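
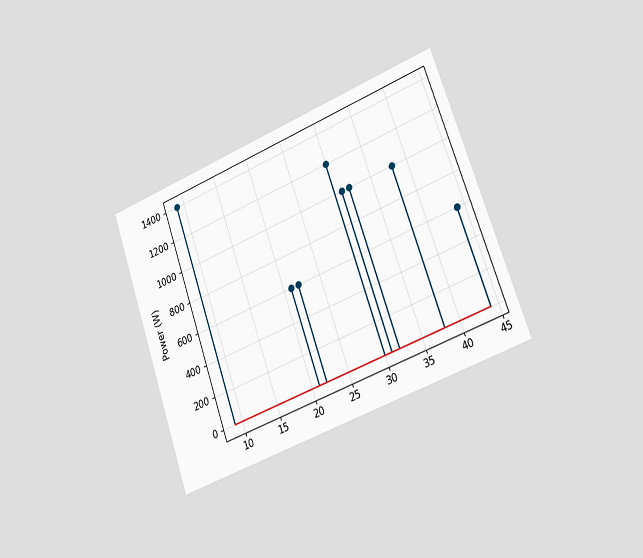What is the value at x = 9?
1400W

The chart is tilted about 19° counter-clockwise and viewed slightly from the right. The stem at x=9 reaches 1400W.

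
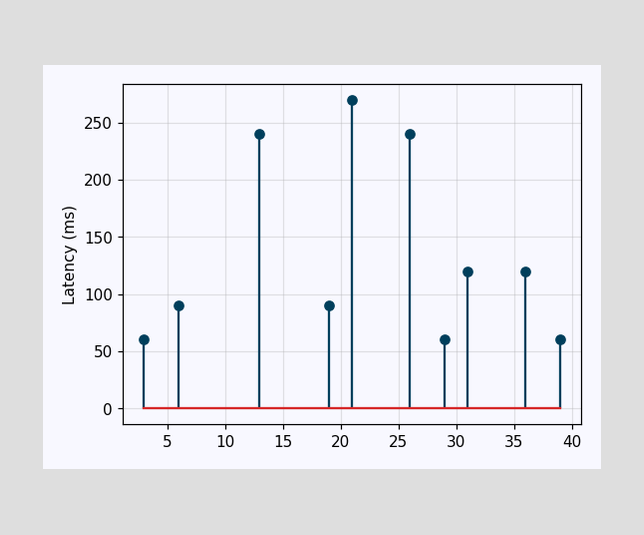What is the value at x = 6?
The stem at x=6 reaches 90ms.

90ms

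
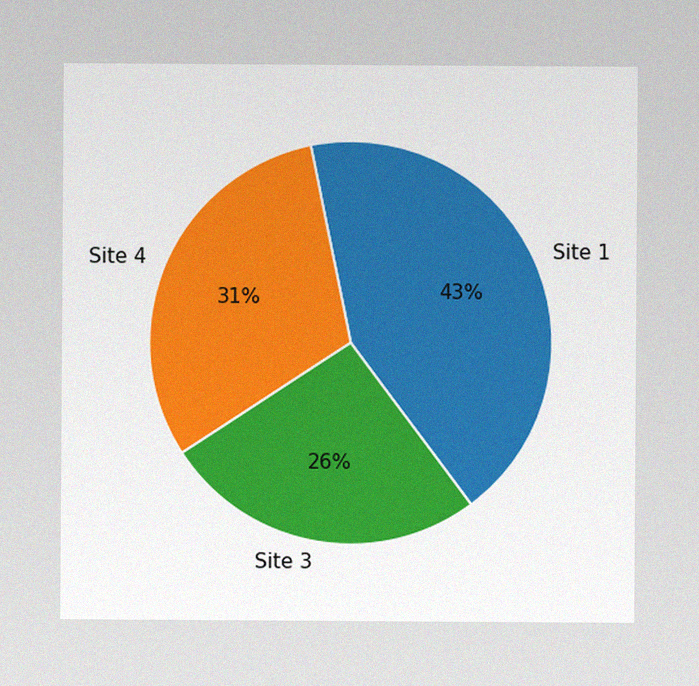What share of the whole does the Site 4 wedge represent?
31%

The image has some photo noise and uneven lighting. The Site 4 slice takes up 31% of the pie.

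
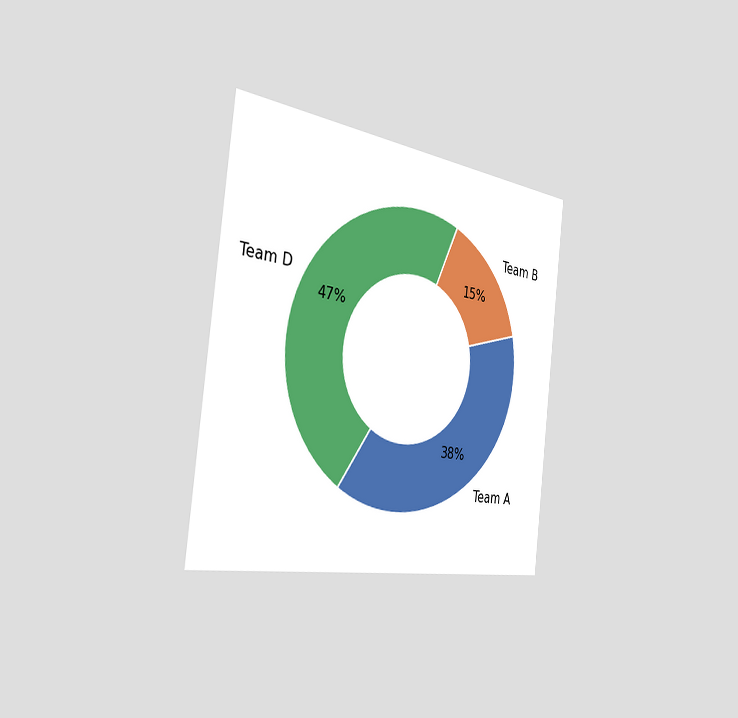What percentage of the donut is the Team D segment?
The chart is tilted about 7° clockwise and viewed slightly from the left. The Team D segment takes up 47% of the ring.

47%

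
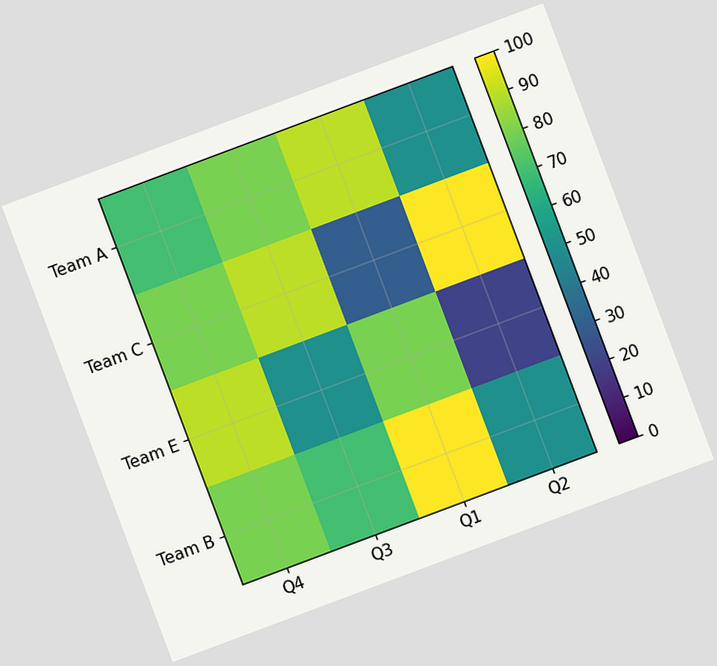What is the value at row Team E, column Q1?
80

The chart is tilted about 21° counter-clockwise. Matching cell (Team E, Q1) against the colorbar gives 80.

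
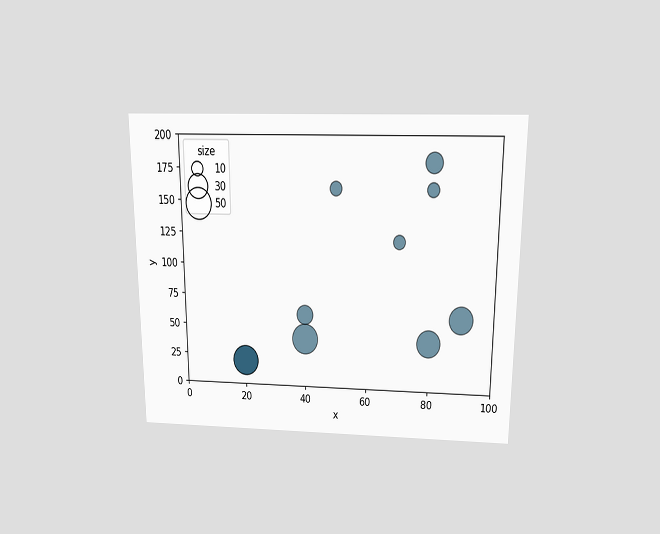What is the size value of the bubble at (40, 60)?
The chart is viewed slightly from above. Matching the bubble at (40, 60) against the size legend gives 20.

20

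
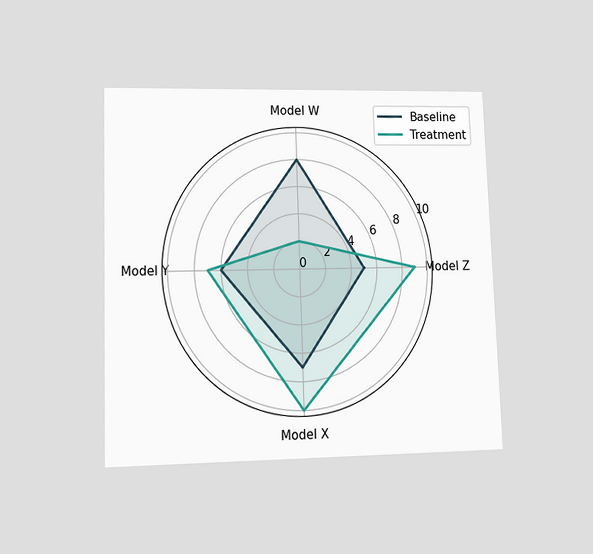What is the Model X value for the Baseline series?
7

The chart is viewed at a slight angle. On the Model X axis, Baseline reaches 7.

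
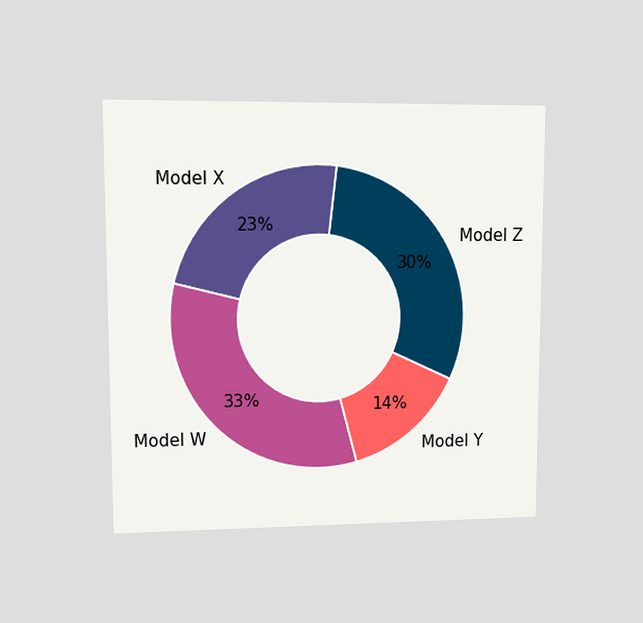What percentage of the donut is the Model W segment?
33%

The chart is viewed at a slight angle. The Model W segment takes up 33% of the ring.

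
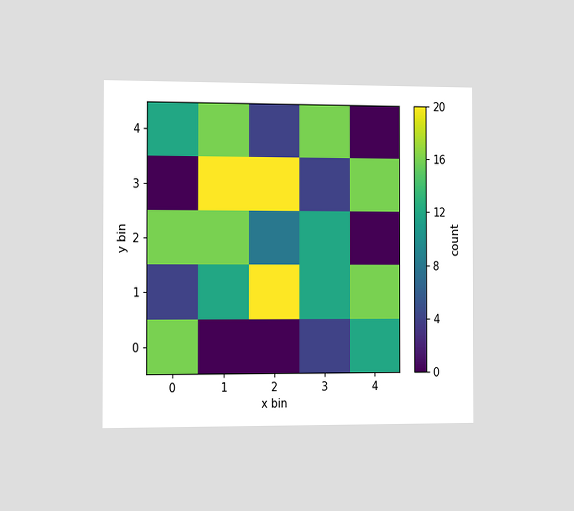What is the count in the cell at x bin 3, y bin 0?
The chart is viewed slightly from the left. Matching the cell (3, 0) against the colorbar gives 4.

4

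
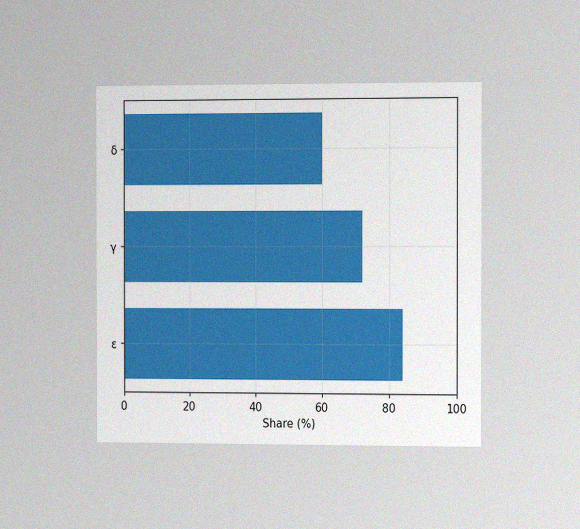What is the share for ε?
The chart is viewed slightly from the right, with some photo noise. Reading along the chart's x-axis, the ε bar reaches 84%.

84%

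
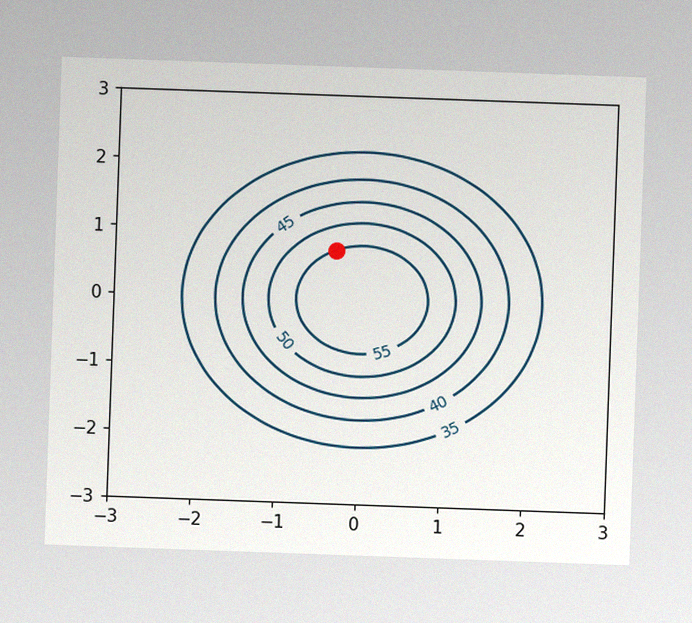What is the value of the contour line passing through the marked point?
55

The chart is tilted about 2° clockwise, with some photo noise. The marked point sits on the contour labelled 55.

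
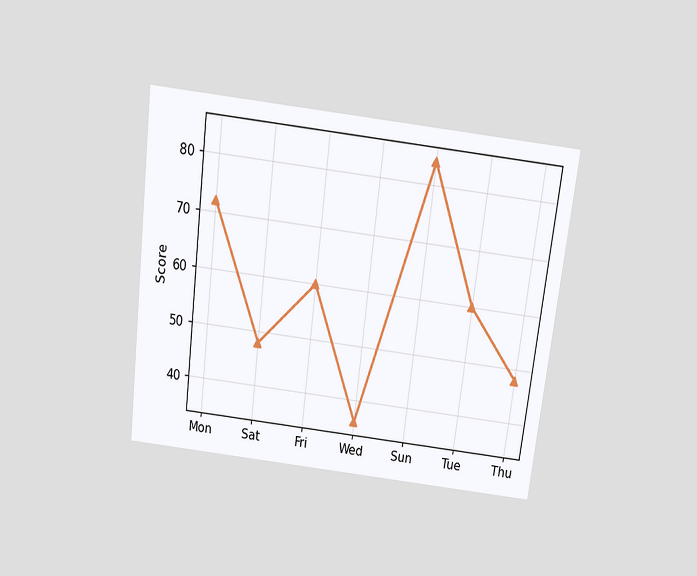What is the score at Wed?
The chart is tilted about 7° clockwise and viewed slightly from above. At Wed, the line is at 36.

36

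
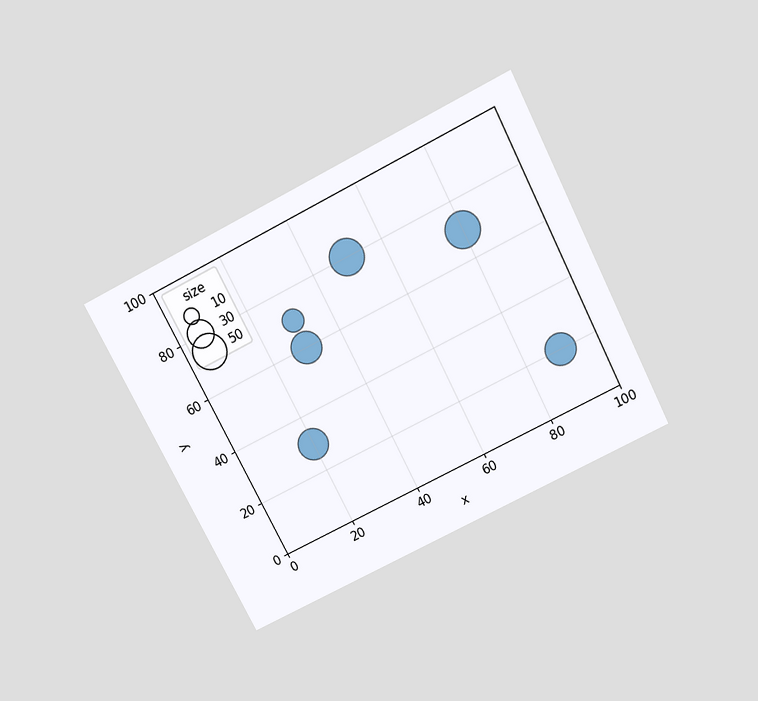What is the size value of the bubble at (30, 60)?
The chart is tilted about 27° counter-clockwise and viewed slightly from above. Matching the bubble at (30, 60) against the size legend gives 40.

40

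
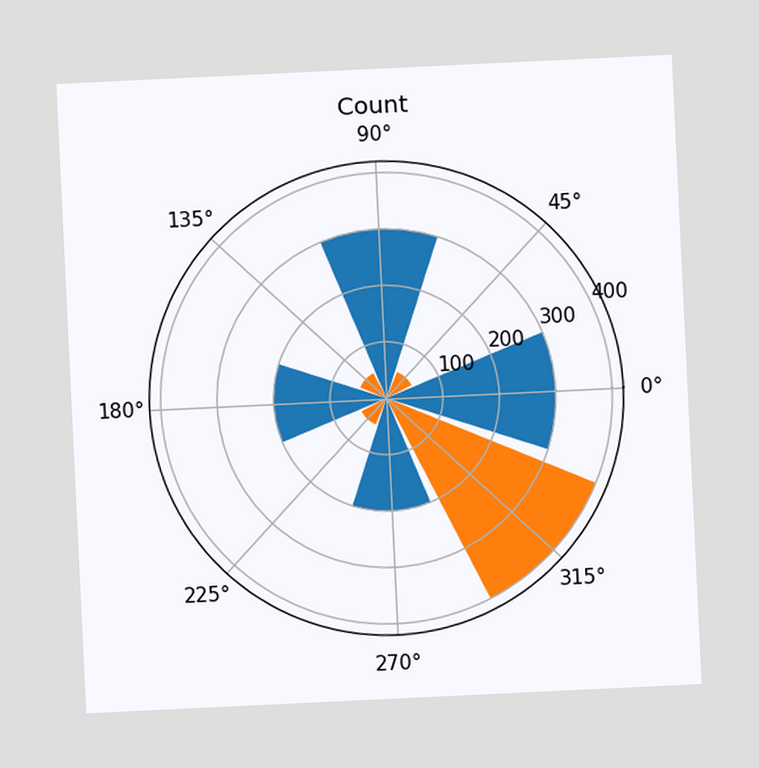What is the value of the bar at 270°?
200

The chart is tilted about 3° counter-clockwise. The bar at 270° reaches 200 on the radial axis.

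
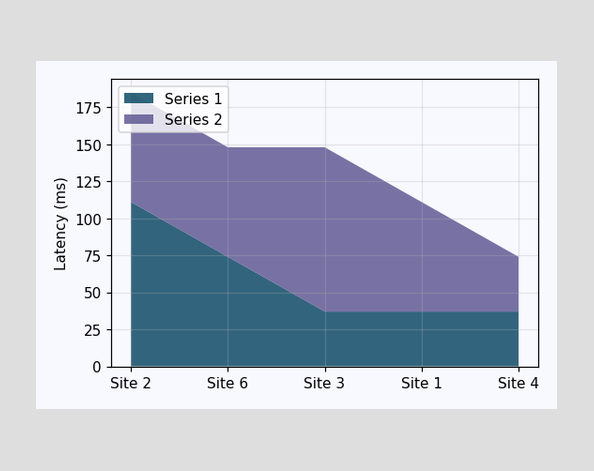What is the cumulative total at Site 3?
148ms

The stacked total at Site 3 reaches 148ms.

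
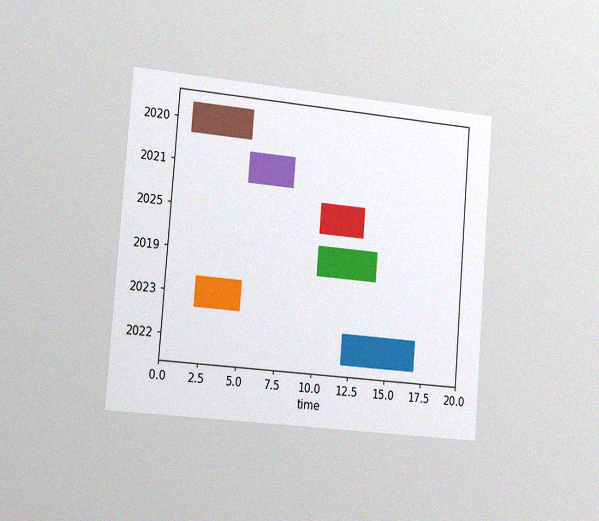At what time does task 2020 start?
1

The chart is tilted about 4° clockwise and viewed slightly from the left, with some photo noise. The 2020 bar begins at t=1.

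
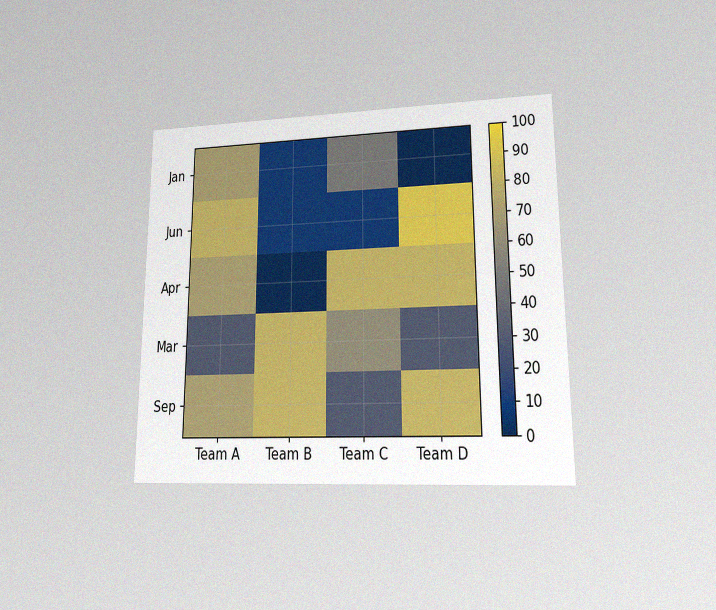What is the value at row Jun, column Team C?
The chart is viewed at a slight angle, with some photo noise. Matching cell (Jun, Team C) against the colorbar gives 10.

10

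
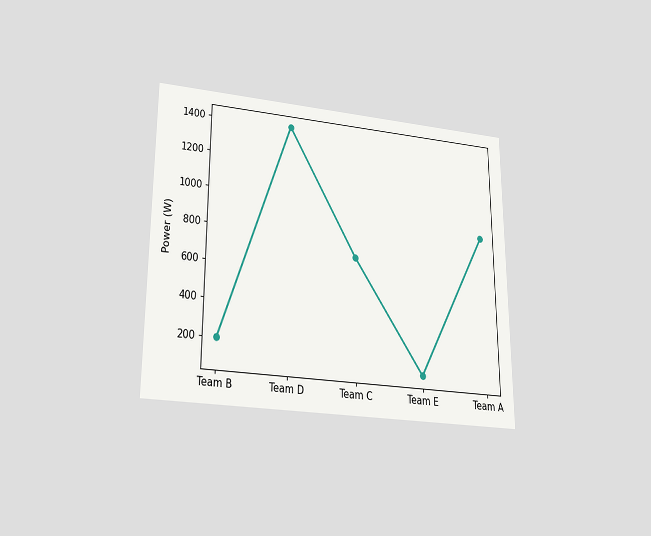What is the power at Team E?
The chart is viewed slightly from below. At Team E, the line is at 100W.

100W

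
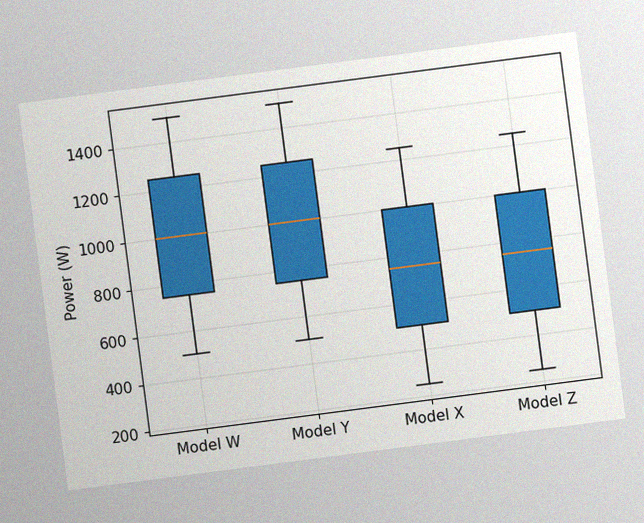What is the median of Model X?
750W

The chart is tilted about 7° counter-clockwise, with some photo noise. The median line in the Model X box sits at 750W.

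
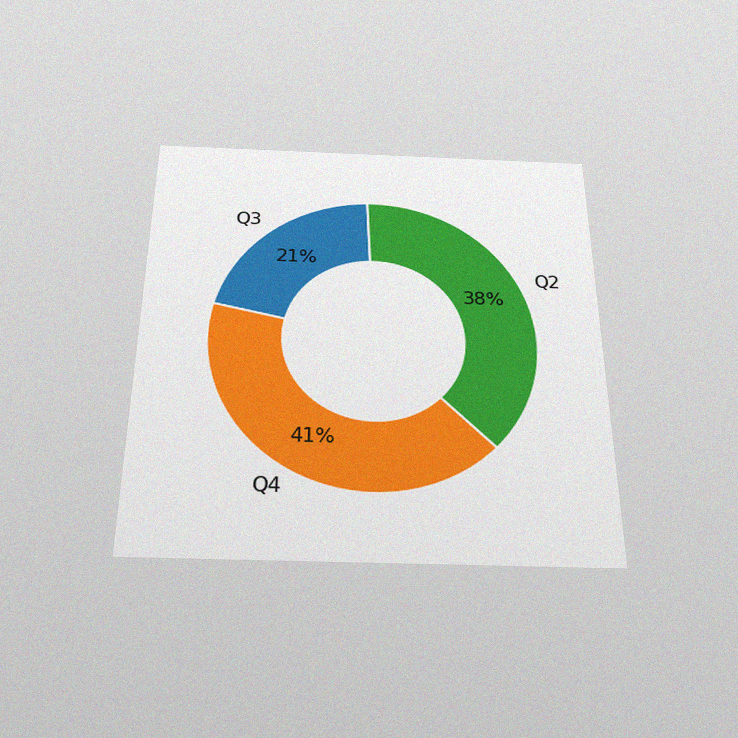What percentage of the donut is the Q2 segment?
The chart is viewed slightly from below, with some photo noise. The Q2 segment takes up 38% of the ring.

38%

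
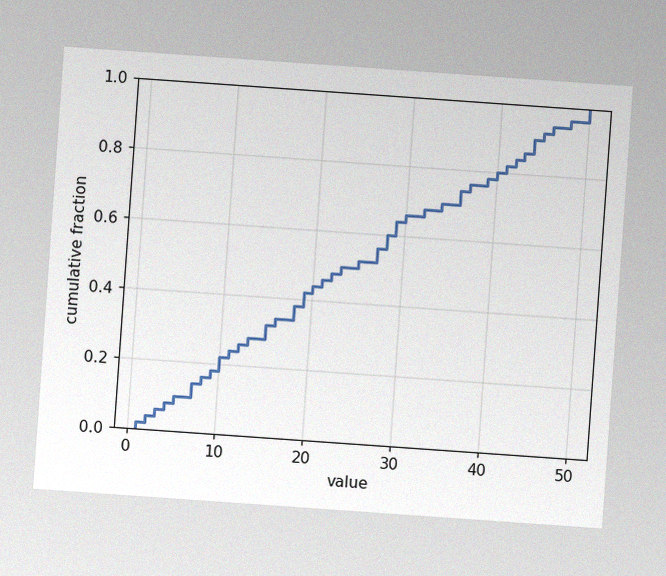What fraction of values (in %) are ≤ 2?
The chart is tilted about 4° clockwise, with some photo noise. At x=2 the ECDF step is at 4%.

4%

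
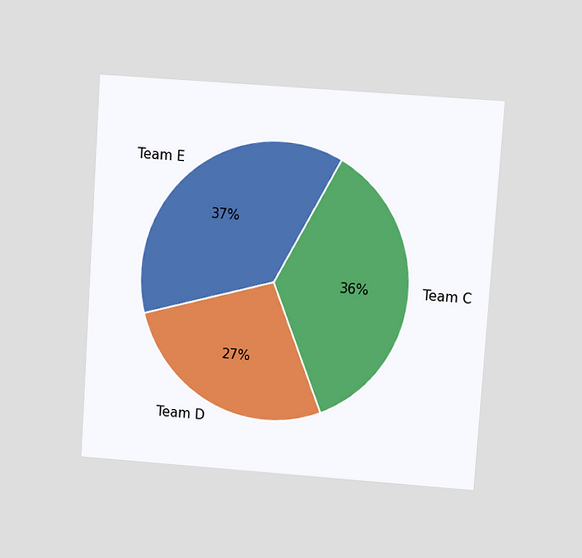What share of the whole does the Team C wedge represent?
The chart is tilted about 4° clockwise and viewed at a slight angle. The Team C slice takes up 36% of the pie.

36%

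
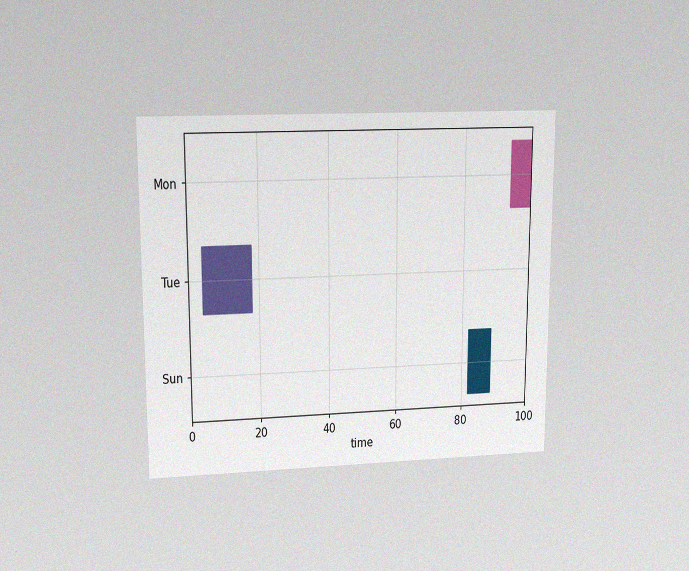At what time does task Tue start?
The chart is viewed at a slight angle, with some photo noise. The Tue bar begins at t=4.

4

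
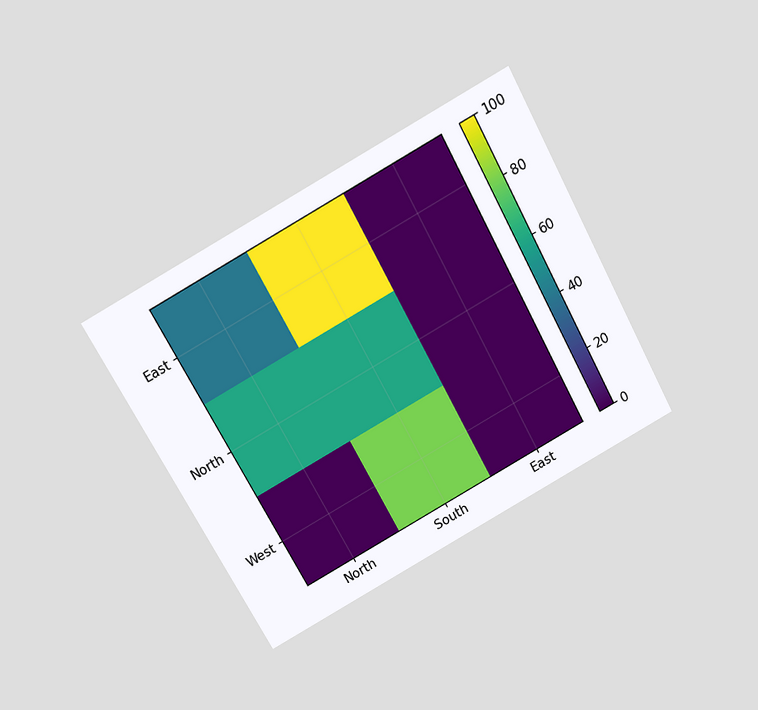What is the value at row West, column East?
0

The chart is tilted about 29° counter-clockwise and viewed slightly from above. Matching cell (West, East) against the colorbar gives 0.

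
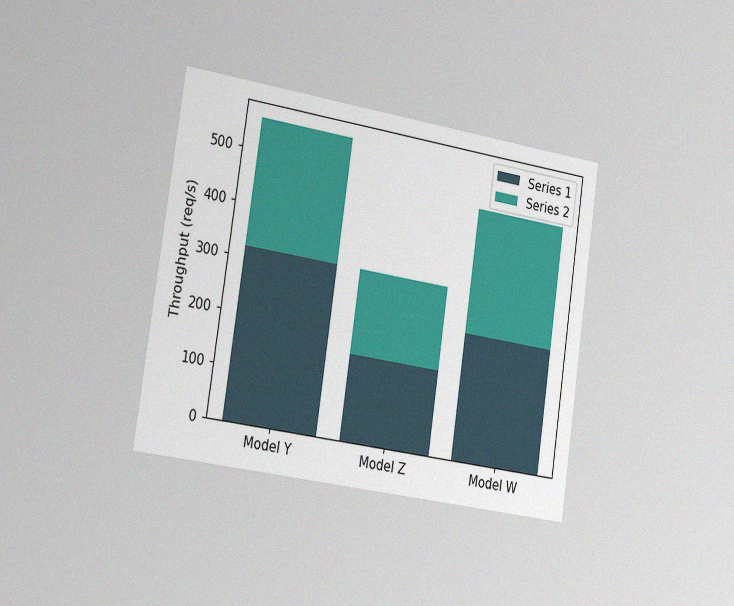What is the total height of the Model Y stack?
560req/s

The chart is tilted about 8° clockwise and viewed slightly from the left, with some photo noise. The Model Y stack's top reaches 560req/s on the y-axis.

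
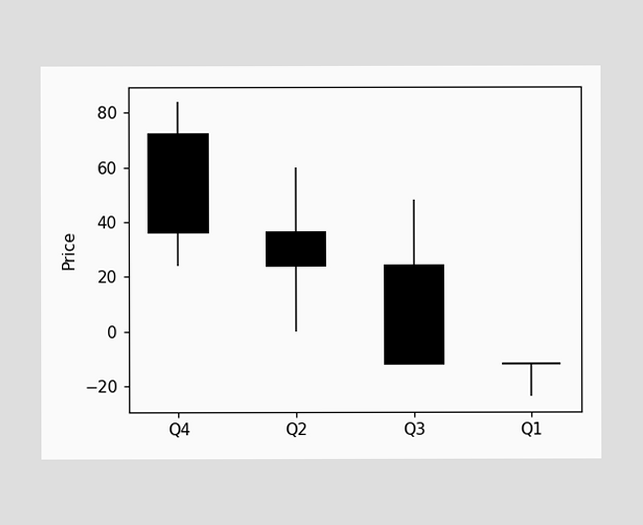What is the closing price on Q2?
24

The Q2 candle closes at 24.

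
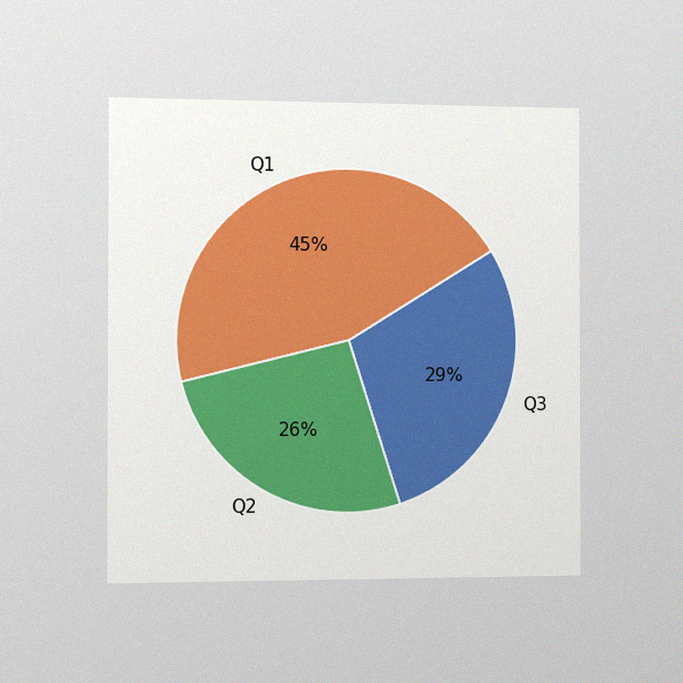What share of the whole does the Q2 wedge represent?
26%

The chart is viewed slightly from the left, with some photo noise. The Q2 slice takes up 26% of the pie.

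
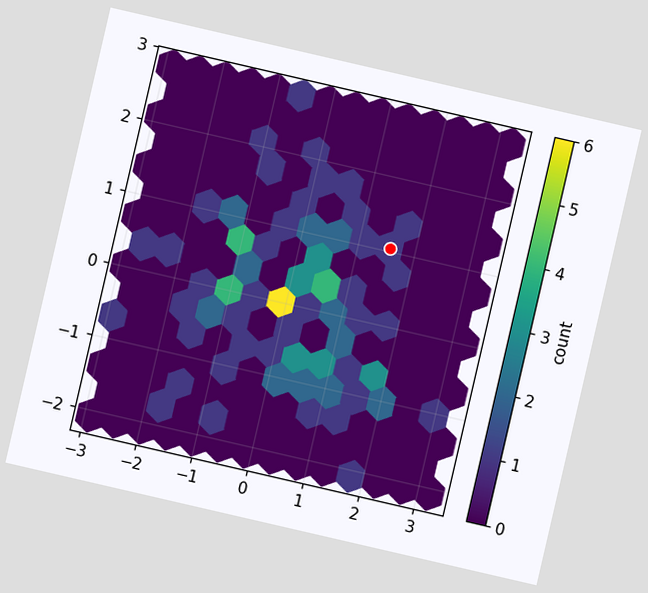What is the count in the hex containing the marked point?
The chart is tilted about 13° clockwise. The marked hex reads 1 on the colorbar.

1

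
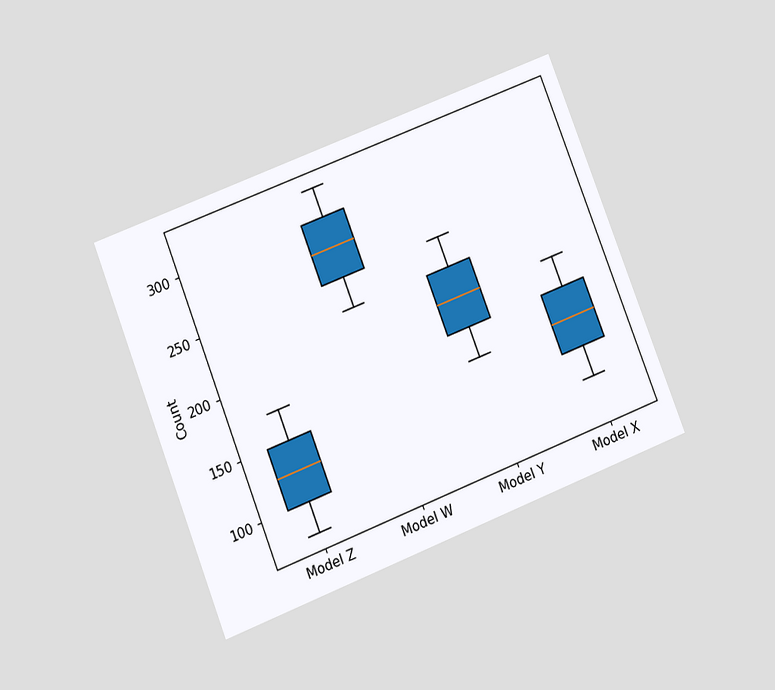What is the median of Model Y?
The chart is tilted about 21° counter-clockwise and viewed at a slight angle. The median line in the Model Y box sits at 200.

200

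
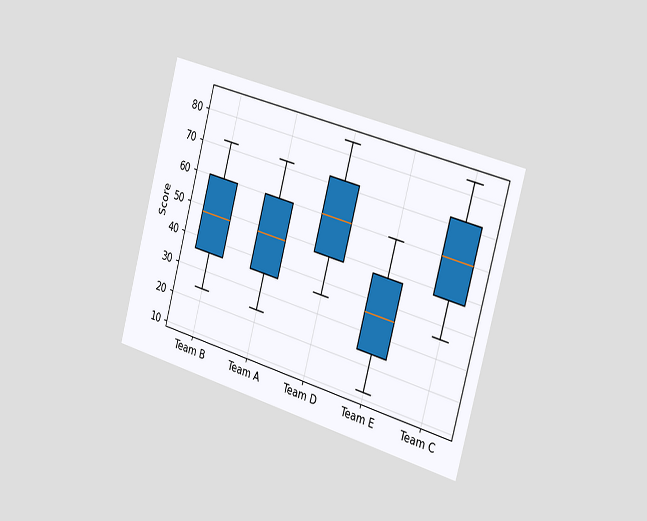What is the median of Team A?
48

The chart is tilted about 15° clockwise and viewed slightly from the right. The median line in the Team A box sits at 48.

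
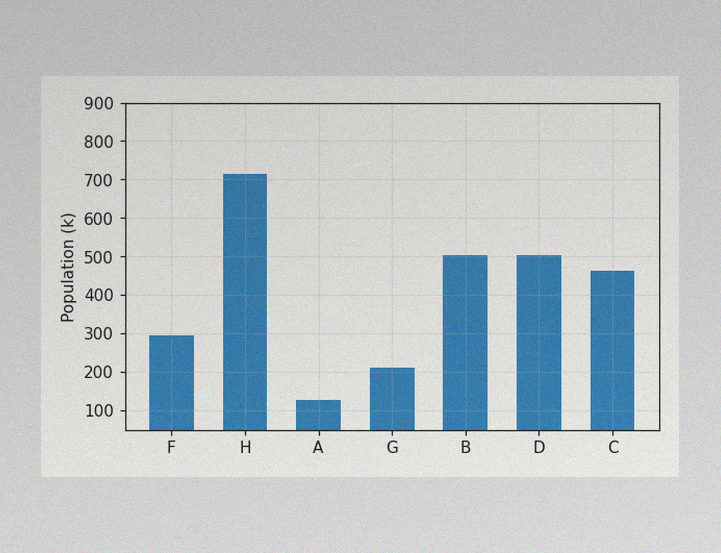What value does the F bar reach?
The image has some photo noise and uneven lighting. Reading along the chart's y-axis, the F bar reaches 294k.

294k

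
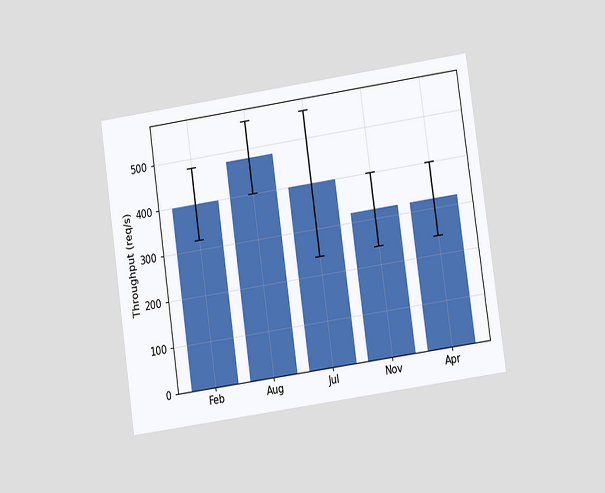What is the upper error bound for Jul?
The chart is tilted about 8° counter-clockwise and viewed at a slight angle. The Jul bar's upper whisker reaches 560req/s.

560req/s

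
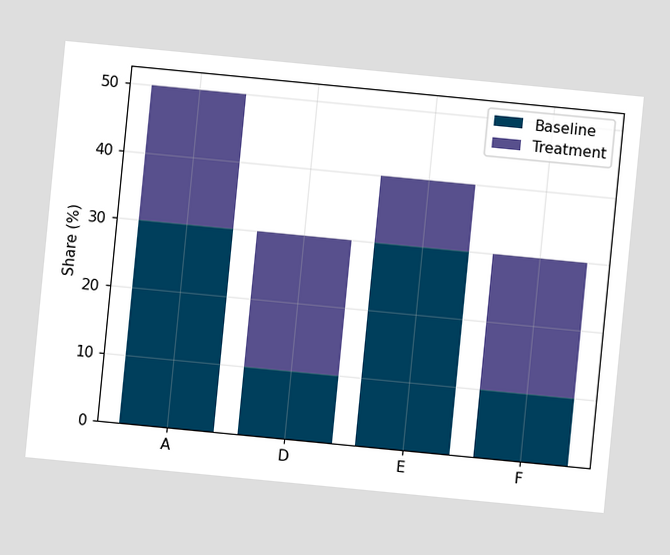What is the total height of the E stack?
The chart is tilted about 6° clockwise. The E stack's top reaches 40% on the y-axis.

40%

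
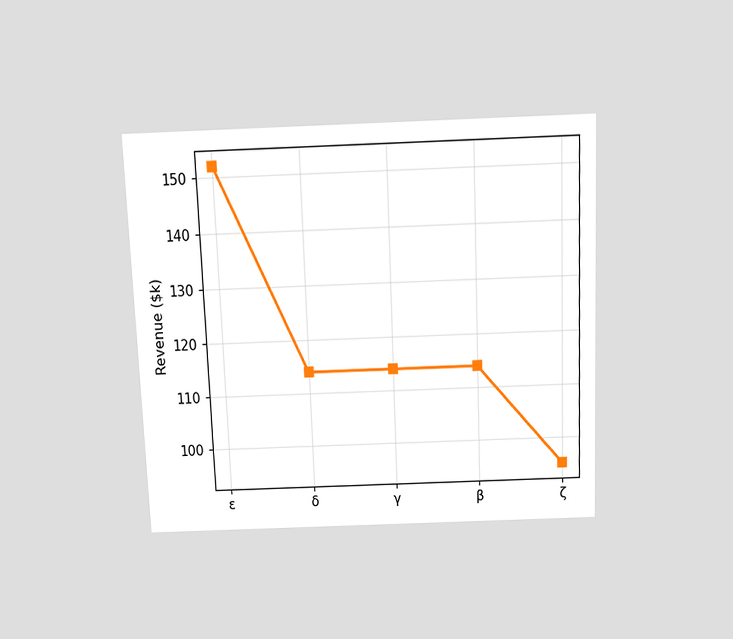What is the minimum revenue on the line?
$95k

The chart is tilted about 2° counter-clockwise and viewed slightly from above. The lowest point is at ζ, and reading across to the y-axis gives $95k.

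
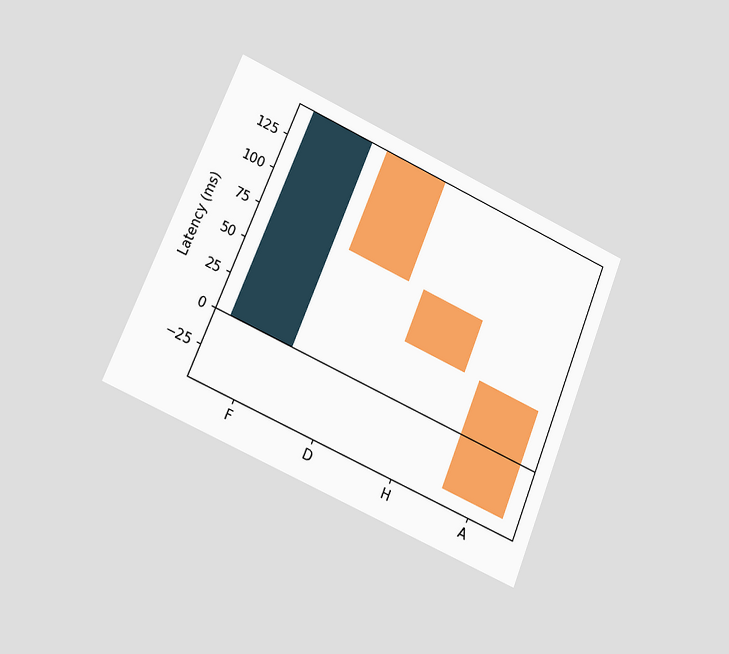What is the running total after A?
The chart is tilted about 22° clockwise and viewed at a slight angle. After A the running total reaches -37ms.

-37ms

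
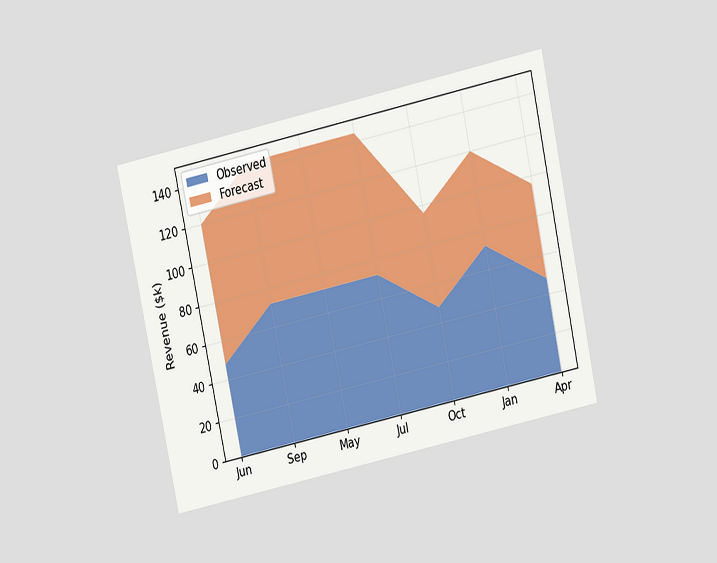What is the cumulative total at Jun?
$120k

The chart is tilted about 12° counter-clockwise and viewed at a slight angle. The stacked total at Jun reaches $120k.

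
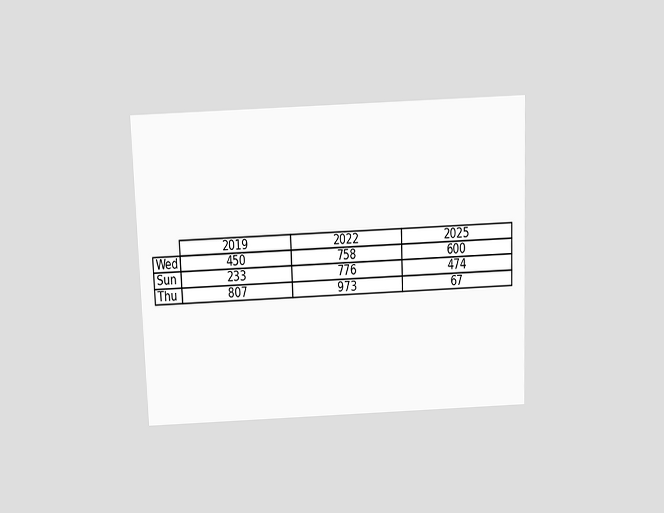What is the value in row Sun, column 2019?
233

The chart is tilted about 2° counter-clockwise and viewed slightly from above. The (Sun, 2019) cell reads 233.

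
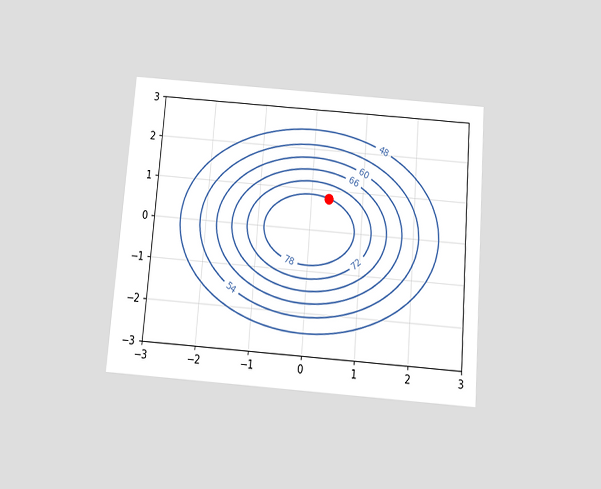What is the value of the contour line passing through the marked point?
78

The chart is tilted about 5° clockwise and viewed slightly from below. The marked point sits on the contour labelled 78.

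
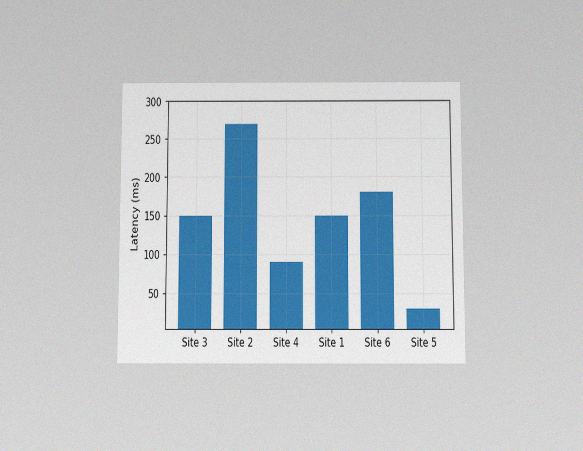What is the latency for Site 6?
180ms

The chart is viewed slightly from below, with some photo noise. Reading along the chart's y-axis, the Site 6 bar reaches 180ms.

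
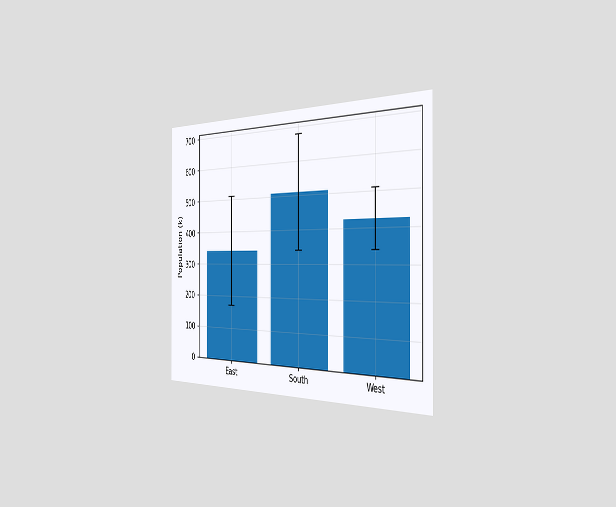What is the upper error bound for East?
The chart is viewed slightly from the right. The East bar's upper whisker reaches 510k.

510k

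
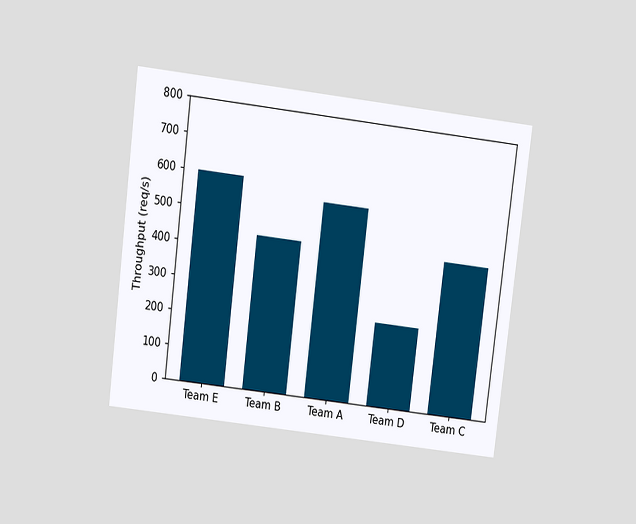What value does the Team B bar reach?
440req/s

The chart is tilted about 7° clockwise and viewed slightly from above. Reading along the chart's y-axis, the Team B bar reaches 440req/s.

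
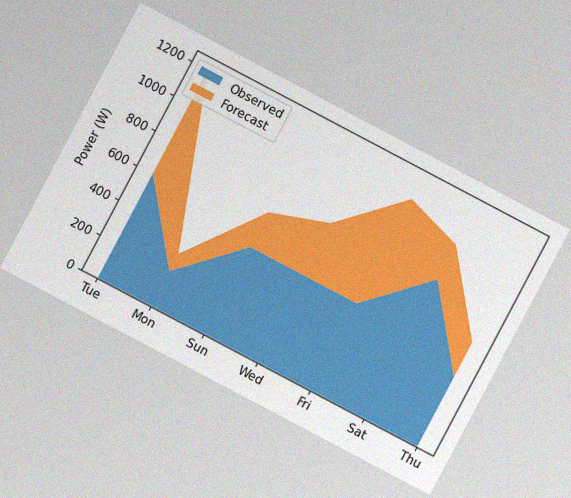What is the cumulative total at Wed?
800W

The chart is tilted about 28° clockwise, with some photo noise. The stacked total at Wed reaches 800W.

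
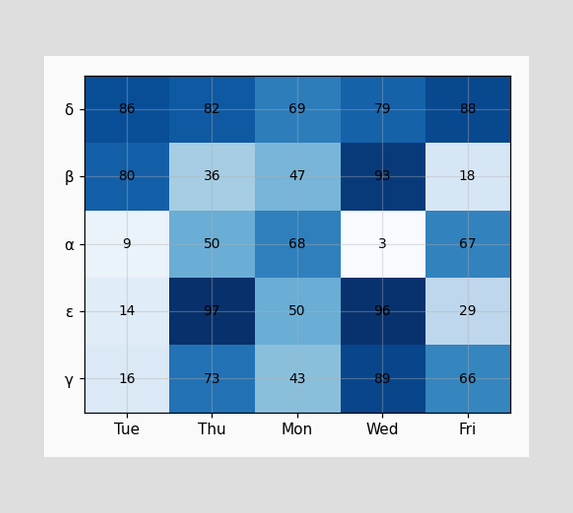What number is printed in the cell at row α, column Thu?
50

The (α, Thu) cell reads 50.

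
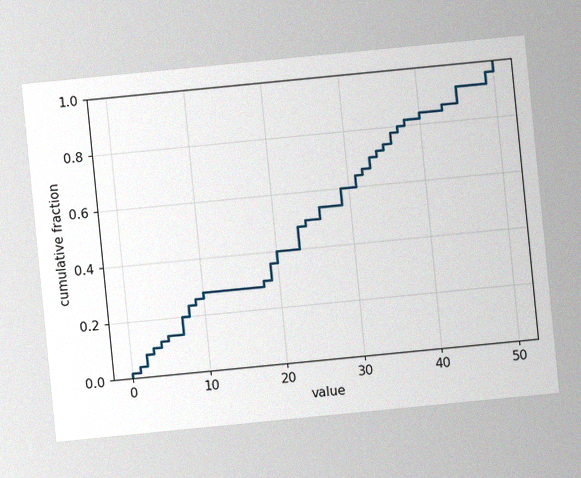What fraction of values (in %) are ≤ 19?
36%

The chart is tilted about 6° counter-clockwise, with some photo noise. At x=19 the ECDF step is at 36%.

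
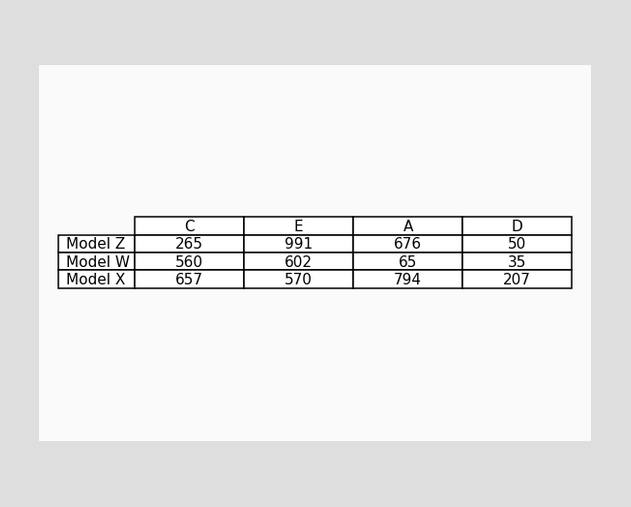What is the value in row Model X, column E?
570

The (Model X, E) cell reads 570.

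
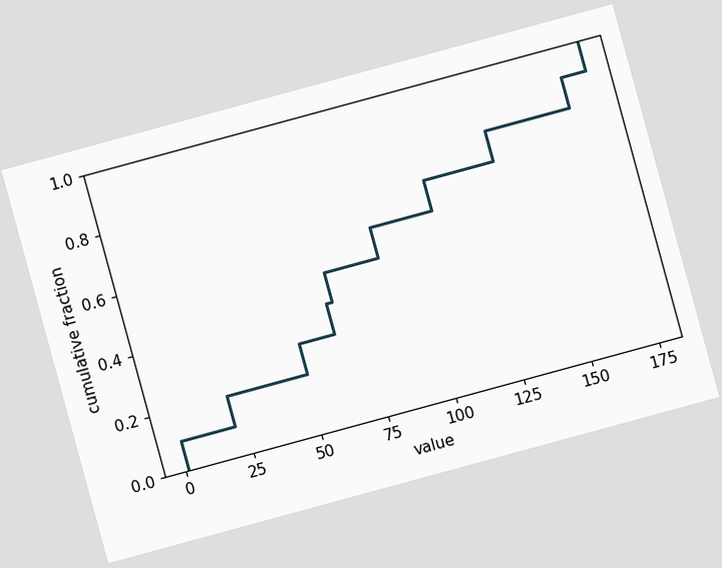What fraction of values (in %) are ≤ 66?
The chart is tilted about 15° counter-clockwise. At x=66 the ECDF step is at 50%.

50%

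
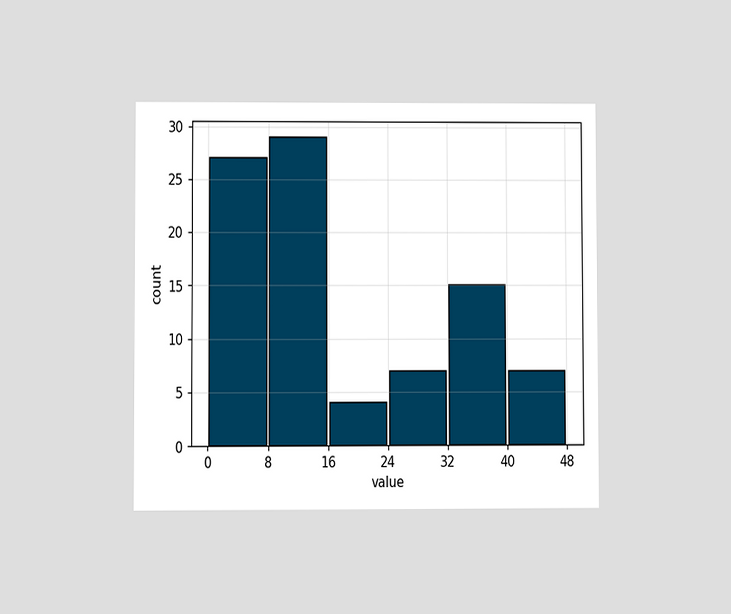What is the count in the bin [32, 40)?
15

The chart is viewed at a slight angle. The [32, 40) bin has height 15.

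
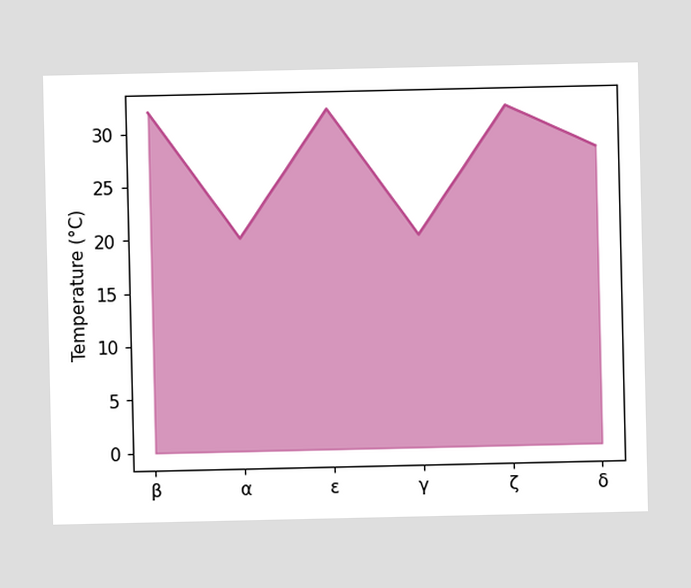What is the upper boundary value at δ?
28°C

At δ the upper boundary is at 28°C.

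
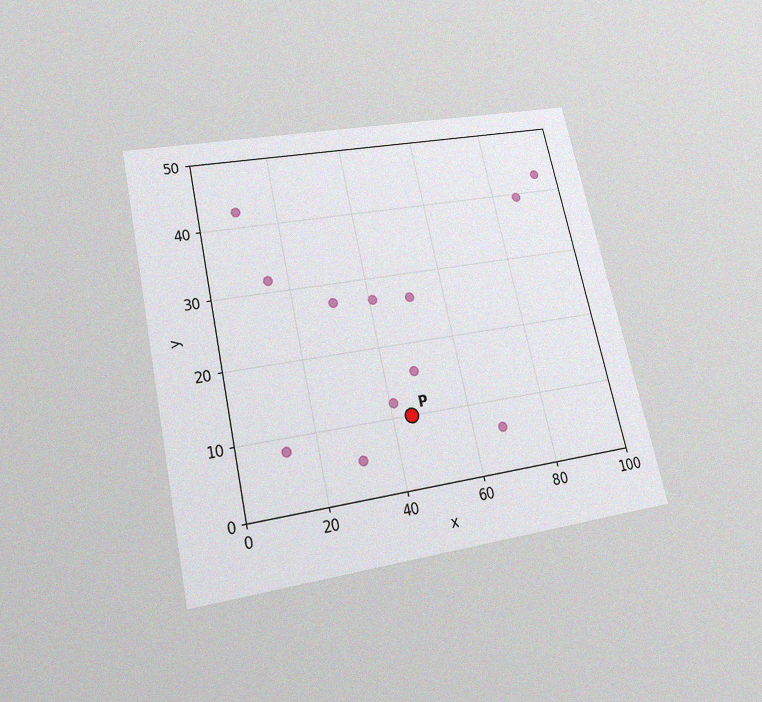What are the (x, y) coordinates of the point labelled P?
(45, 10)

The chart is tilted about 13° counter-clockwise and viewed slightly from below, with some photo noise. Following the gridlines from P to each axis, P sits at (45, 10).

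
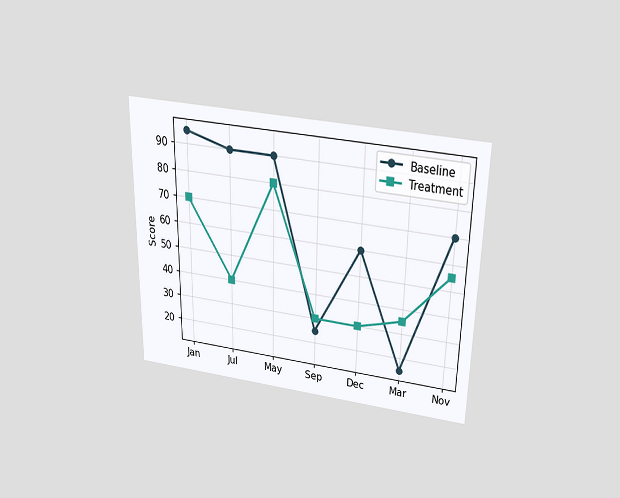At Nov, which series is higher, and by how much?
Baseline, by 15

The chart is viewed slightly from above. At Nov, Baseline sits above the other line by 15.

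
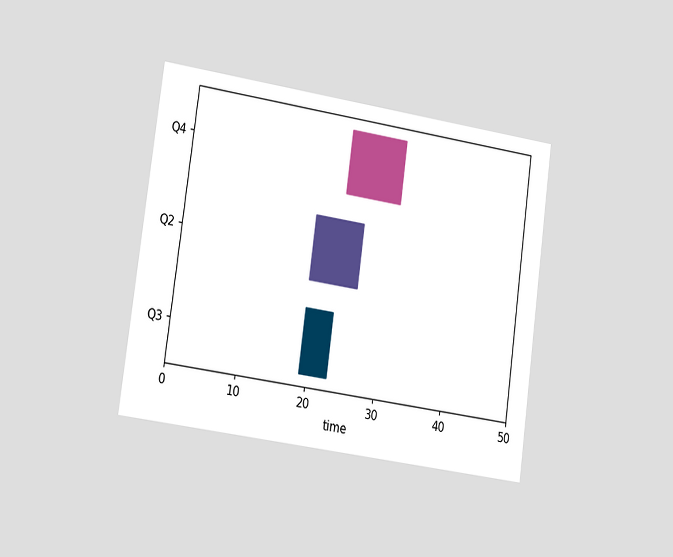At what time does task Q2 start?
The chart is tilted about 8° clockwise and viewed slightly from the left. The Q2 bar begins at t=19.

19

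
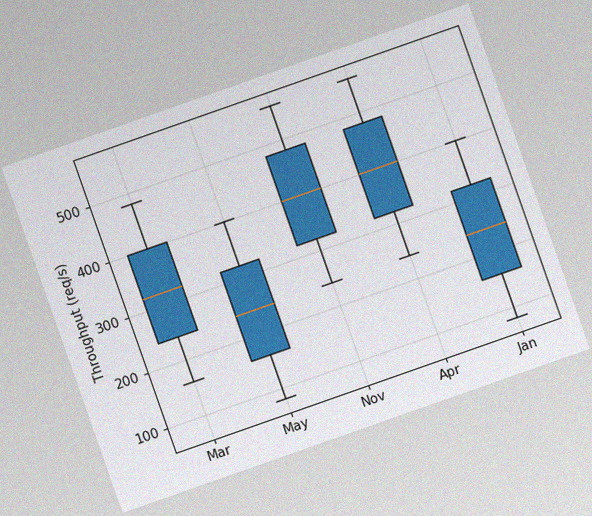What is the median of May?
The chart is tilted about 19° counter-clockwise, with some photo noise. The median line in the May box sits at 240req/s.

240req/s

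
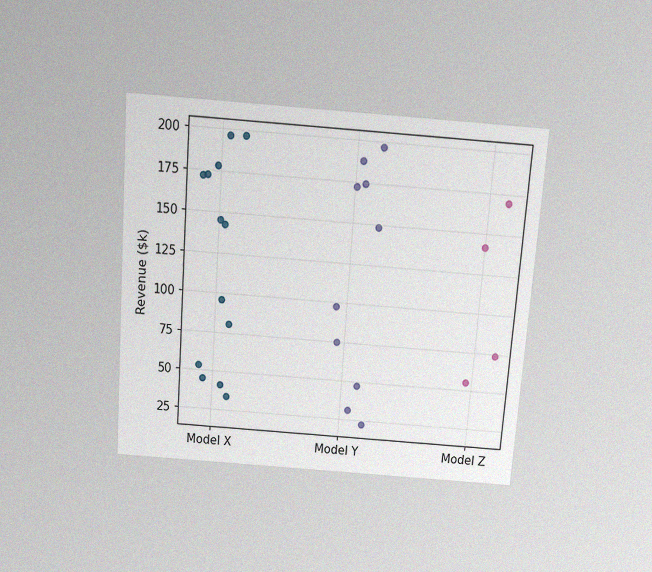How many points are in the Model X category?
The chart is tilted about 4° clockwise and viewed slightly from above, with some photo noise. Counting the markers in the Model X column gives 13.

13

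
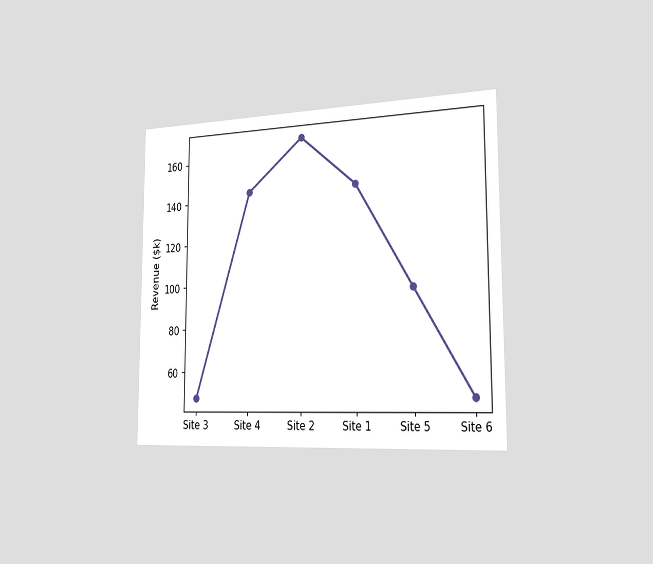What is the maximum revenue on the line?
The chart is viewed slightly from the right. The highest point is at Site 2, and reading across to the y-axis gives $168k.

$168k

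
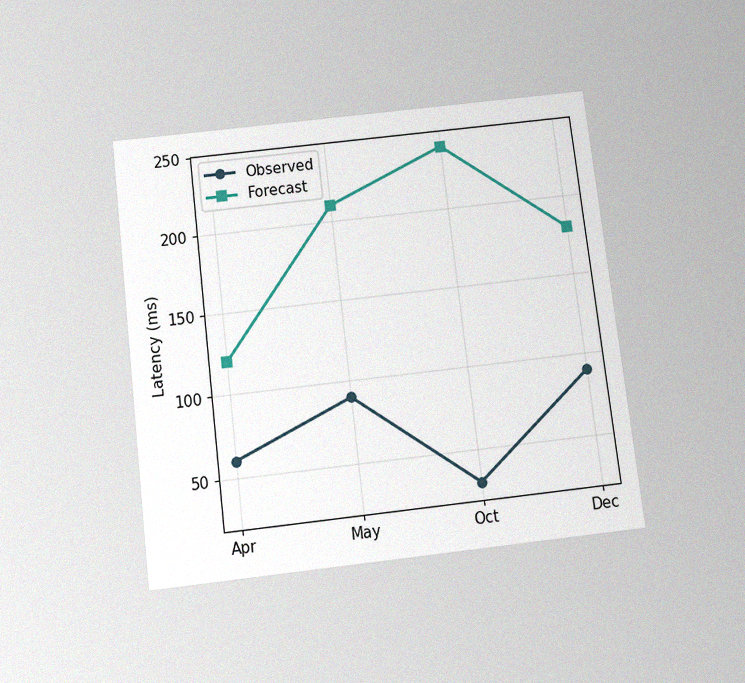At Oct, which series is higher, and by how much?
The chart is tilted about 7° counter-clockwise and viewed slightly from below, with some photo noise. At Oct, Forecast sits above the other line by 210ms.

Forecast, by 210ms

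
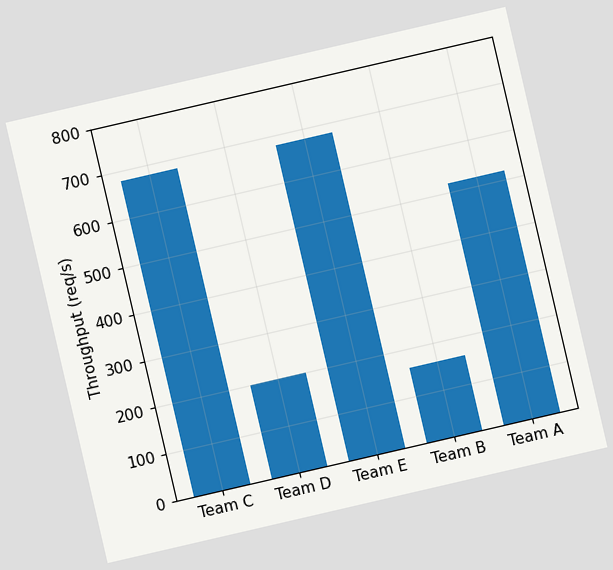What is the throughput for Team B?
160req/s

The chart is tilted about 13° counter-clockwise. Reading along the chart's y-axis, the Team B bar reaches 160req/s.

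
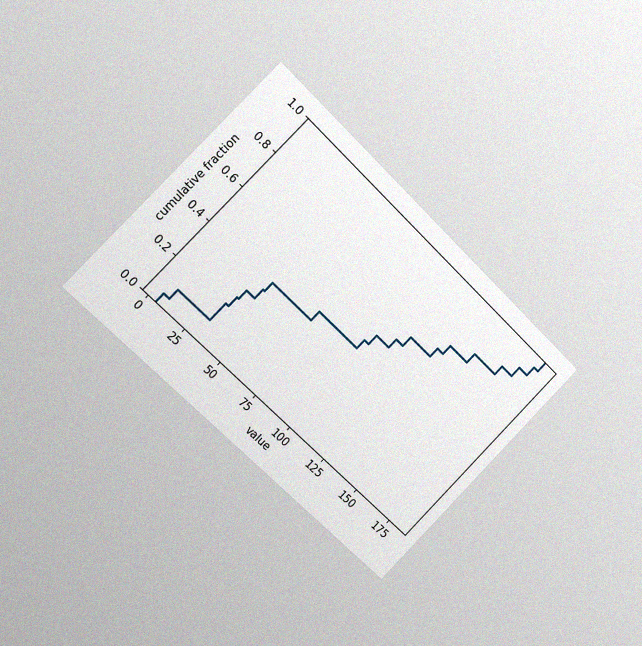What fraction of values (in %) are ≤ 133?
75%

The chart is tilted about 45° clockwise and viewed slightly from the left, with some photo noise. At x=133 the ECDF step is at 75%.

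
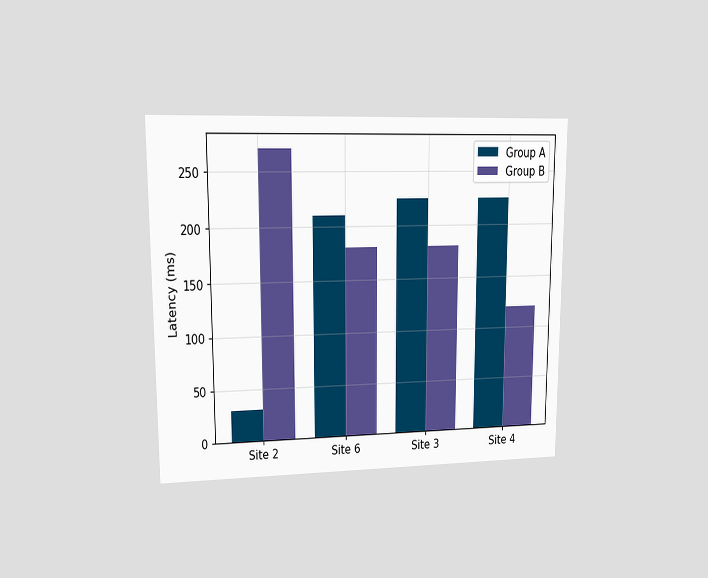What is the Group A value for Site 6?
210ms

The chart is viewed at a slight angle. The Group A bar at Site 6 reaches 210ms on the y-axis.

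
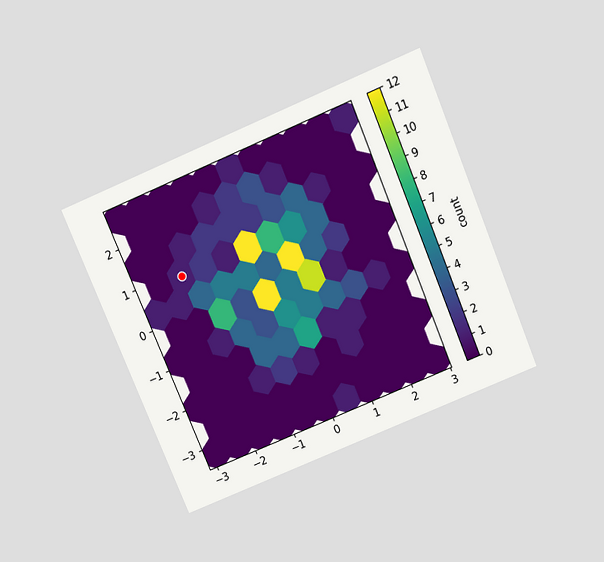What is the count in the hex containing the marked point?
1

The chart is tilted about 23° counter-clockwise and viewed slightly from above. The marked hex reads 1 on the colorbar.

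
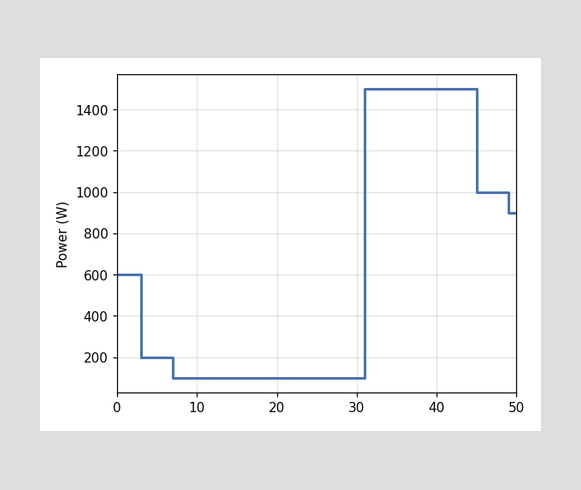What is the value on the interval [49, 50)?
On [49, 50) the step sits at 900W.

900W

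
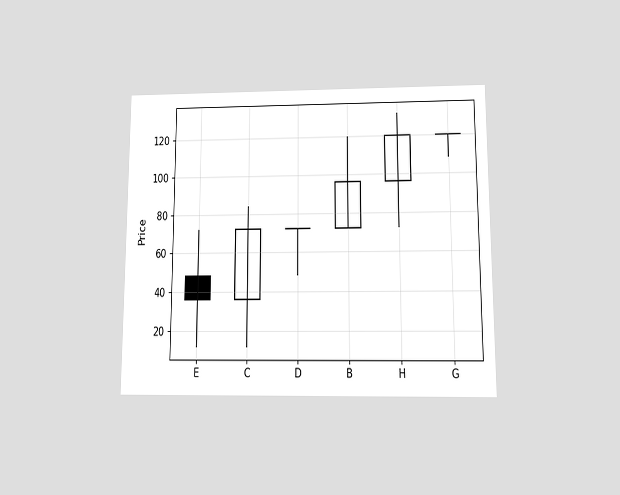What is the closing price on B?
96

The chart is viewed at a slight angle. The B candle closes at 96.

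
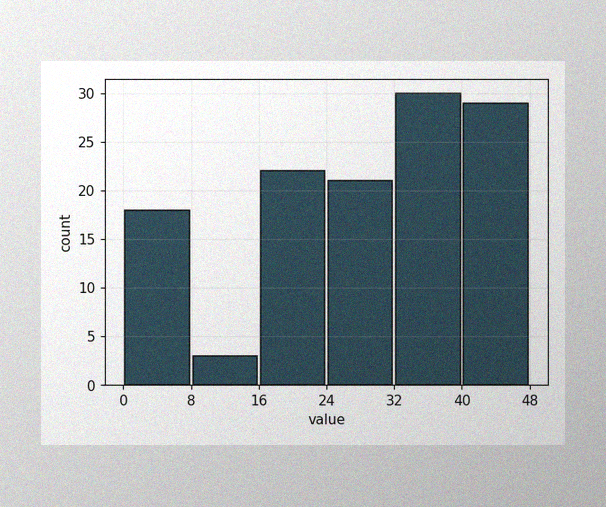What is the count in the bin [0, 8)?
The image has some photo noise and uneven lighting. The [0, 8) bin has height 18.

18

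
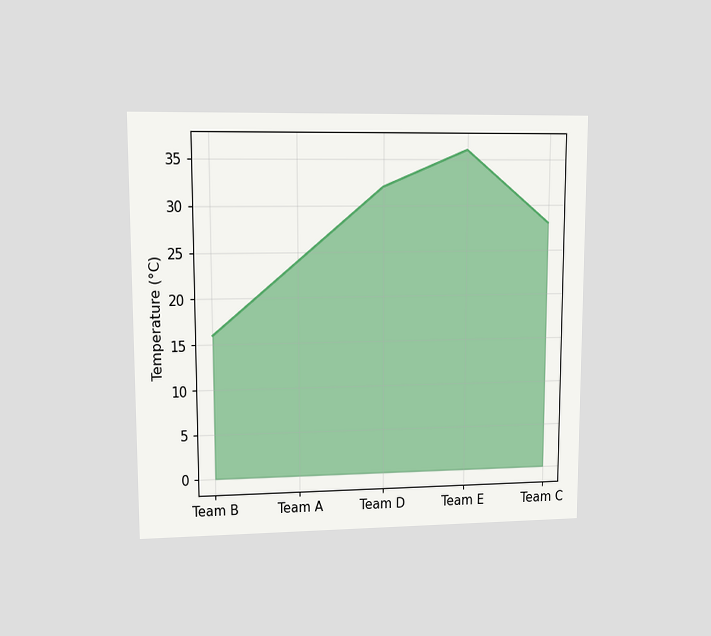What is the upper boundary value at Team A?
The chart is viewed at a slight angle. At Team A the upper boundary is at 24°C.

24°C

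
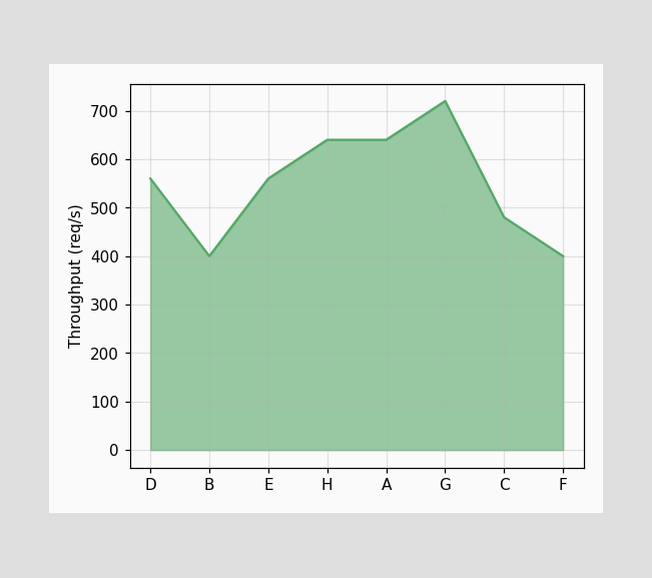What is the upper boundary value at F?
400req/s

At F the upper boundary is at 400req/s.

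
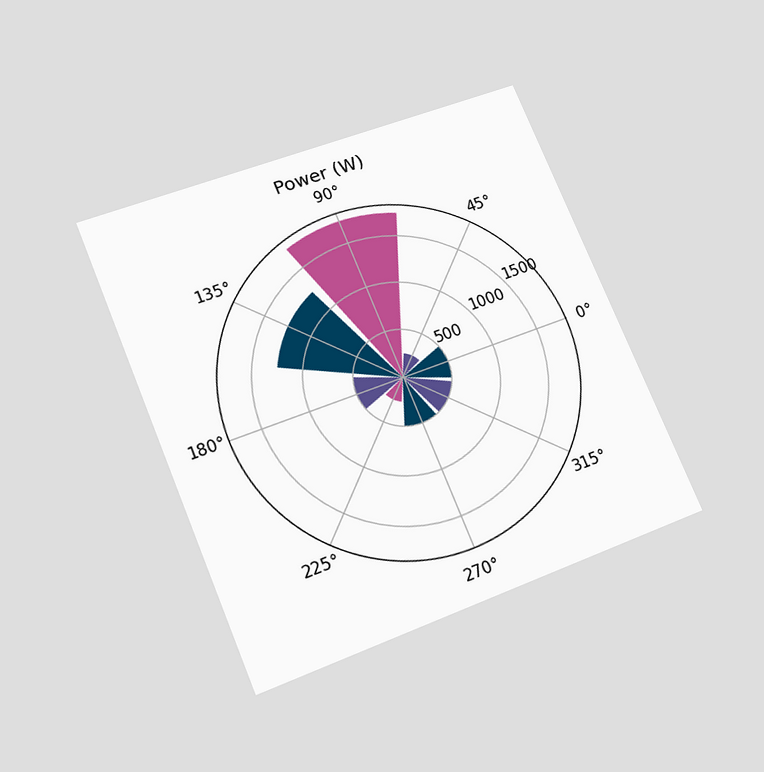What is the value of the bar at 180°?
500W

The chart is tilted about 22° counter-clockwise and viewed slightly from below. The bar at 180° reaches 500W on the radial axis.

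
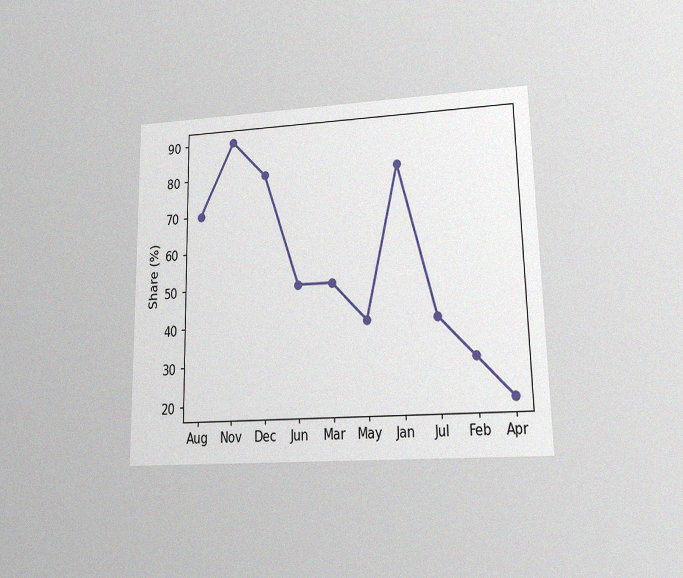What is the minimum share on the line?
20%

The chart is viewed at a slight angle, with some photo noise. The lowest point is at Apr, and reading across to the y-axis gives 20%.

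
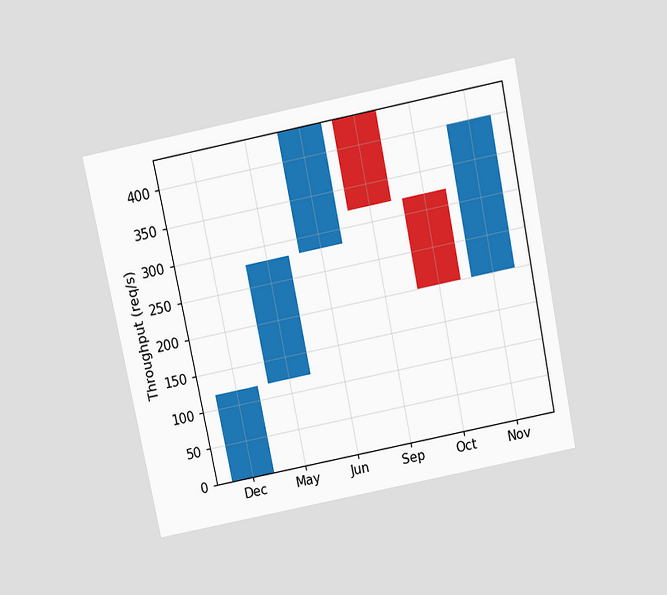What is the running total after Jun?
The chart is tilted about 11° counter-clockwise and viewed slightly from above. After Jun the running total reaches 440req/s.

440req/s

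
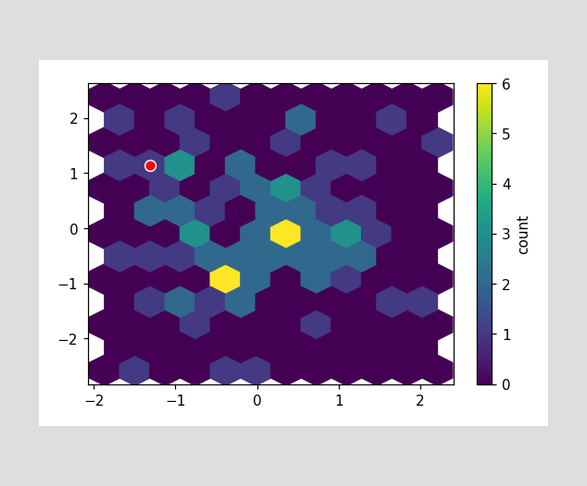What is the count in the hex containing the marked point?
The marked hex reads 1 on the colorbar.

1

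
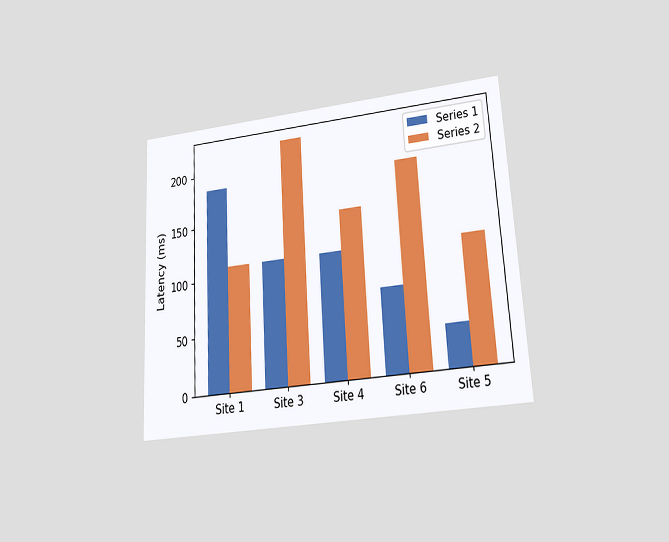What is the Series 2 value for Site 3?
222ms

The chart is tilted about 3° counter-clockwise and viewed at a slight angle. The Series 2 bar at Site 3 reaches 222ms on the y-axis.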